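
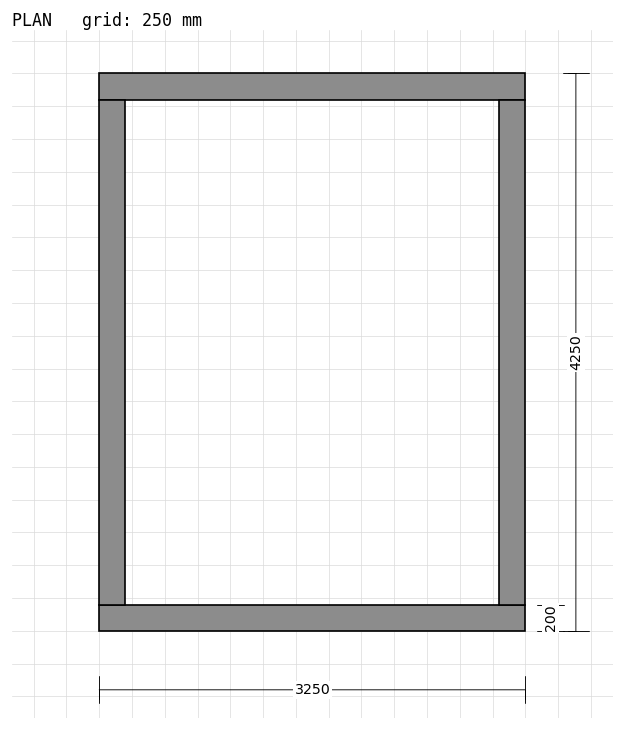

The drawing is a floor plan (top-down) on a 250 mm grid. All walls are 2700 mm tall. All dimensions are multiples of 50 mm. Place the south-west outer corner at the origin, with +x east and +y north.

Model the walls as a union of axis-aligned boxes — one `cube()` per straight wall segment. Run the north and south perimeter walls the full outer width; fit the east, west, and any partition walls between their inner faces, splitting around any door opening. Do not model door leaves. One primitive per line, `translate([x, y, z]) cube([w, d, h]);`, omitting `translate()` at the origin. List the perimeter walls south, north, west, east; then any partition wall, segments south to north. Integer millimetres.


cube([3250, 200, 2700]);
translate([0, 4050, 0]) cube([3250, 200, 2700]);
translate([0, 200, 0]) cube([200, 3850, 2700]);
translate([3050, 200, 0]) cube([200, 3850, 2700]);


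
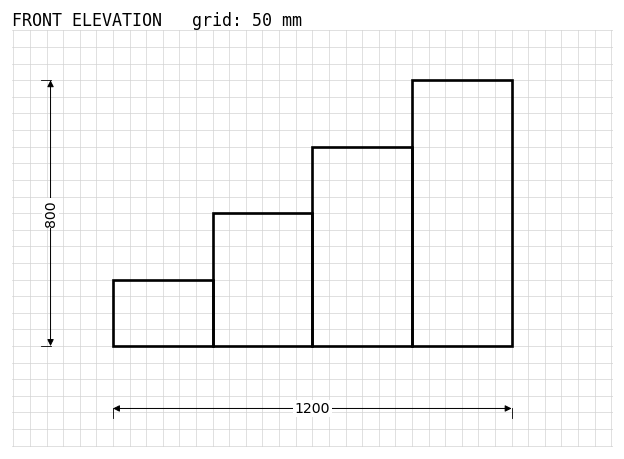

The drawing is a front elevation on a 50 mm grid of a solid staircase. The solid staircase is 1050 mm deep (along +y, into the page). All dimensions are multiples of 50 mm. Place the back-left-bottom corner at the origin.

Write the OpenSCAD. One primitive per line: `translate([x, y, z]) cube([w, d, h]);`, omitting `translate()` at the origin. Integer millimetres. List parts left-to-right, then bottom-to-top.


cube([300, 1050, 200]);
translate([300, 0, 0]) cube([300, 1050, 400]);
translate([600, 0, 0]) cube([300, 1050, 600]);
translate([900, 0, 0]) cube([300, 1050, 800]);


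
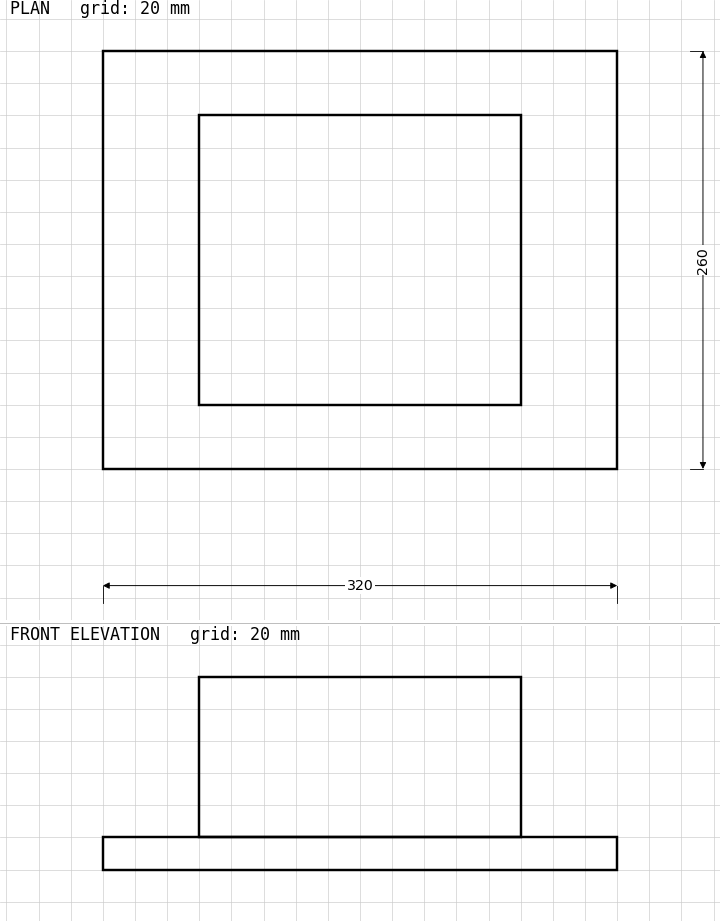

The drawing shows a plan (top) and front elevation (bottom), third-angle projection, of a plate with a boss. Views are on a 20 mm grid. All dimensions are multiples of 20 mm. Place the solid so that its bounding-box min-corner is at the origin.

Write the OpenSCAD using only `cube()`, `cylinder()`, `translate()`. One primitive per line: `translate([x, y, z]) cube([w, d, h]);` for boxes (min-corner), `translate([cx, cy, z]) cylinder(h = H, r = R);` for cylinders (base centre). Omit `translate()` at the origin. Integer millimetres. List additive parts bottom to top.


cube([320, 260, 20]);
translate([60, 40, 20]) cube([200, 180, 100]);


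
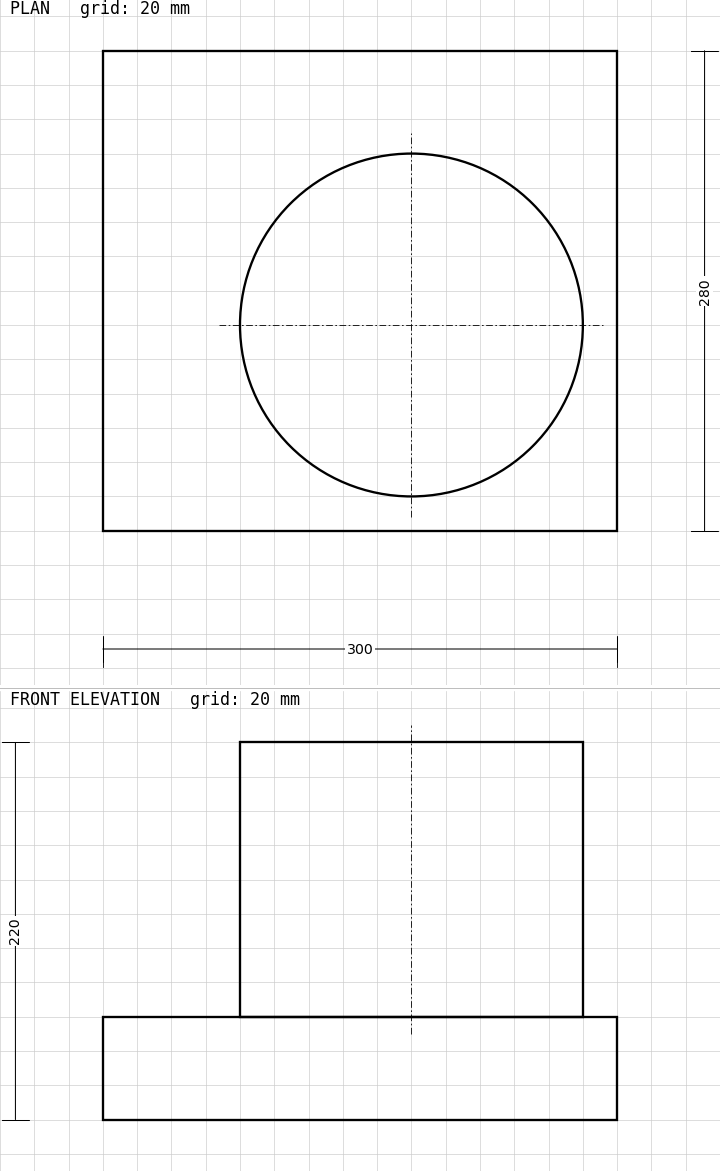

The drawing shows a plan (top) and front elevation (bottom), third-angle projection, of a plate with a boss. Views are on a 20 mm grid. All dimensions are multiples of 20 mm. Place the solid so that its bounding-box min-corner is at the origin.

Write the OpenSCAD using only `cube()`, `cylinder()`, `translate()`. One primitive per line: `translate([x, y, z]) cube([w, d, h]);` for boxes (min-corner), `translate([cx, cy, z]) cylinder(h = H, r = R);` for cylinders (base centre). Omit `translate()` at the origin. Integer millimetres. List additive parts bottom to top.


cube([300, 280, 60]);
translate([180, 120, 60]) cylinder(h = 160, r = 100);


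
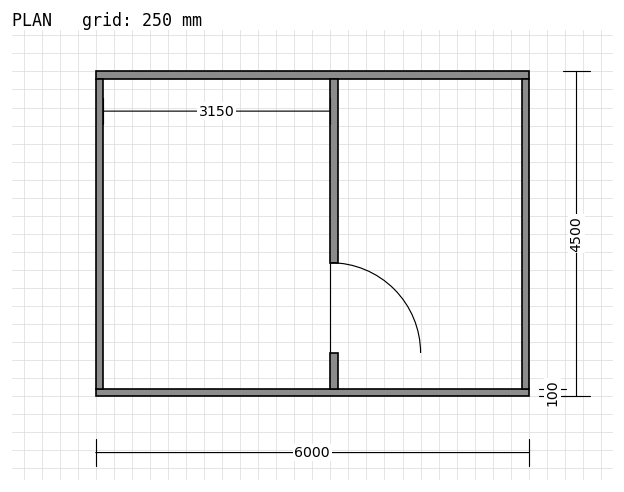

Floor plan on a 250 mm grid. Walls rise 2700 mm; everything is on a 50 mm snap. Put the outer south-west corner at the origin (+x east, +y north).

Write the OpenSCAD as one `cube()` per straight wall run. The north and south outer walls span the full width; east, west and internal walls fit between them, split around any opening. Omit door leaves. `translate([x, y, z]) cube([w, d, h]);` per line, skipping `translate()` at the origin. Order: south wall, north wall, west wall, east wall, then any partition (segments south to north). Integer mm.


cube([6000, 100, 2700]);
translate([0, 4400, 0]) cube([6000, 100, 2700]);
translate([0, 100, 0]) cube([100, 4300, 2700]);
translate([5900, 100, 0]) cube([100, 4300, 2700]);
translate([3250, 100, 0]) cube([100, 500, 2700]);
translate([3250, 1850, 0]) cube([100, 2550, 2700]);


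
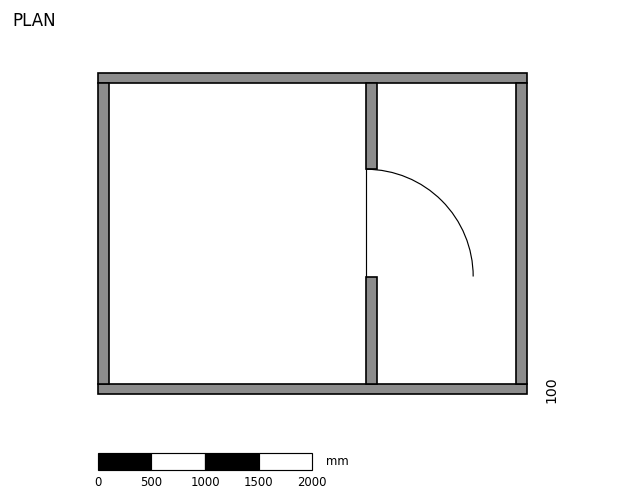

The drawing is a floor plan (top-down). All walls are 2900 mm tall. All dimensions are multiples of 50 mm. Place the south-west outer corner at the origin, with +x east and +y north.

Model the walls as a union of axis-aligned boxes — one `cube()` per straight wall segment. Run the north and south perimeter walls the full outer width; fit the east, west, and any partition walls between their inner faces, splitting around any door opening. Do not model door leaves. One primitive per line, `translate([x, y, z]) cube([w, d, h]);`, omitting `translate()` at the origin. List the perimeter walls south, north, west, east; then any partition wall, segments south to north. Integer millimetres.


cube([4000, 100, 2900]);
translate([0, 2900, 0]) cube([4000, 100, 2900]);
translate([0, 100, 0]) cube([100, 2800, 2900]);
translate([3900, 100, 0]) cube([100, 2800, 2900]);
translate([2500, 100, 0]) cube([100, 1000, 2900]);
translate([2500, 2100, 0]) cube([100, 800, 2900]);


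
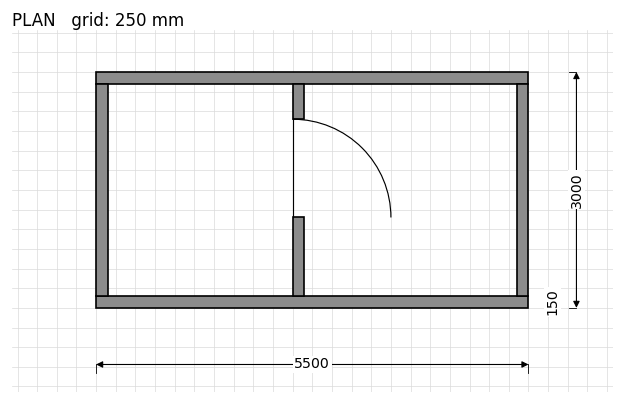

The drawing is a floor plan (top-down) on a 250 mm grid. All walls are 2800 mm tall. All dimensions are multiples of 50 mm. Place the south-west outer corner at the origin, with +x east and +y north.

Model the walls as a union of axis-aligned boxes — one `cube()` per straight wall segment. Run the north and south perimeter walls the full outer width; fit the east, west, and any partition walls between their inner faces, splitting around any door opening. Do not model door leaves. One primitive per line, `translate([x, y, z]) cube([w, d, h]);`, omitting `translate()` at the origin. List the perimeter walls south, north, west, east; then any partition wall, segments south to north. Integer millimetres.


cube([5500, 150, 2800]);
translate([0, 2850, 0]) cube([5500, 150, 2800]);
translate([0, 150, 0]) cube([150, 2700, 2800]);
translate([5350, 150, 0]) cube([150, 2700, 2800]);
translate([2500, 150, 0]) cube([150, 1000, 2800]);
translate([2500, 2400, 0]) cube([150, 450, 2800]);


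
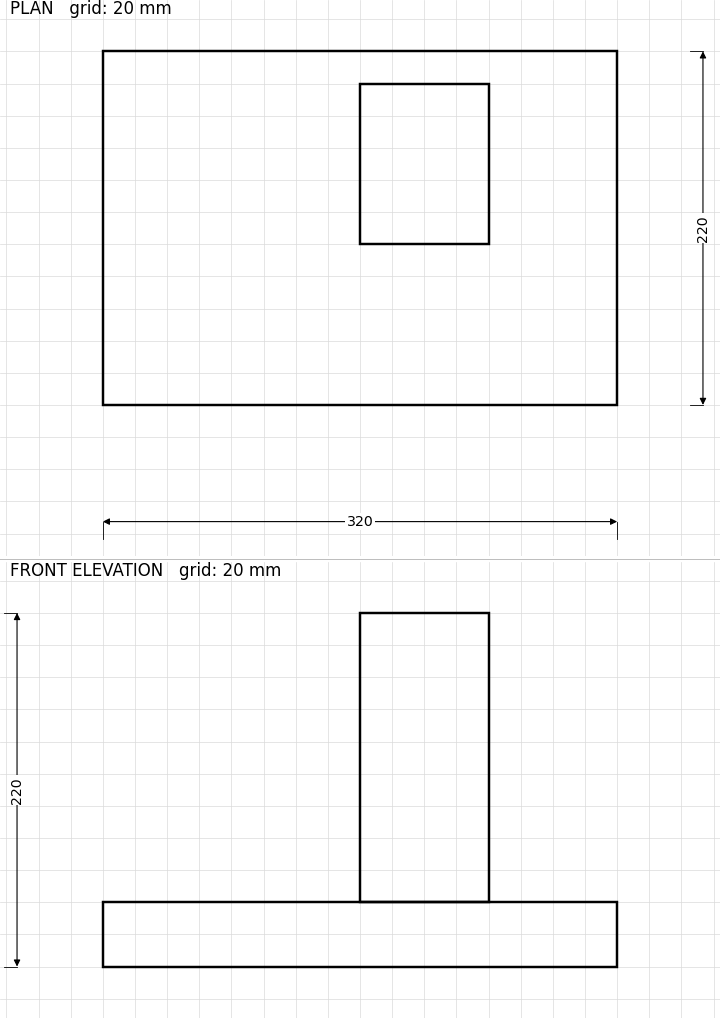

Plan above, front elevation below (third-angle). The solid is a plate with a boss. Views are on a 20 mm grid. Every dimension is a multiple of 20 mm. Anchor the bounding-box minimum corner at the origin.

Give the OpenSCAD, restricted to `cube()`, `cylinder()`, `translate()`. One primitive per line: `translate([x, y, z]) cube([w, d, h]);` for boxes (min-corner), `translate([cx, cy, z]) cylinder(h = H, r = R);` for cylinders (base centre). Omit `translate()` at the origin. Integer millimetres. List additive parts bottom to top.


cube([320, 220, 40]);
translate([160, 100, 40]) cube([80, 100, 180]);


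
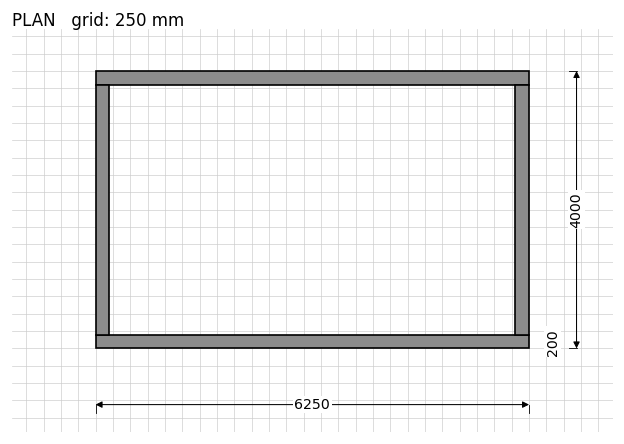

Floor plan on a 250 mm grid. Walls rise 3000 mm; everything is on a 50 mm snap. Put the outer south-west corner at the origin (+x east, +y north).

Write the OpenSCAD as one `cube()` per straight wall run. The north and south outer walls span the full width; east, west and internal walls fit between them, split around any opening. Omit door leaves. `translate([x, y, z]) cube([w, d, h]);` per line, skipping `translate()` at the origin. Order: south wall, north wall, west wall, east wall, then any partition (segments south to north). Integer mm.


cube([6250, 200, 3000]);
translate([0, 3800, 0]) cube([6250, 200, 3000]);
translate([0, 200, 0]) cube([200, 3600, 3000]);
translate([6050, 200, 0]) cube([200, 3600, 3000]);


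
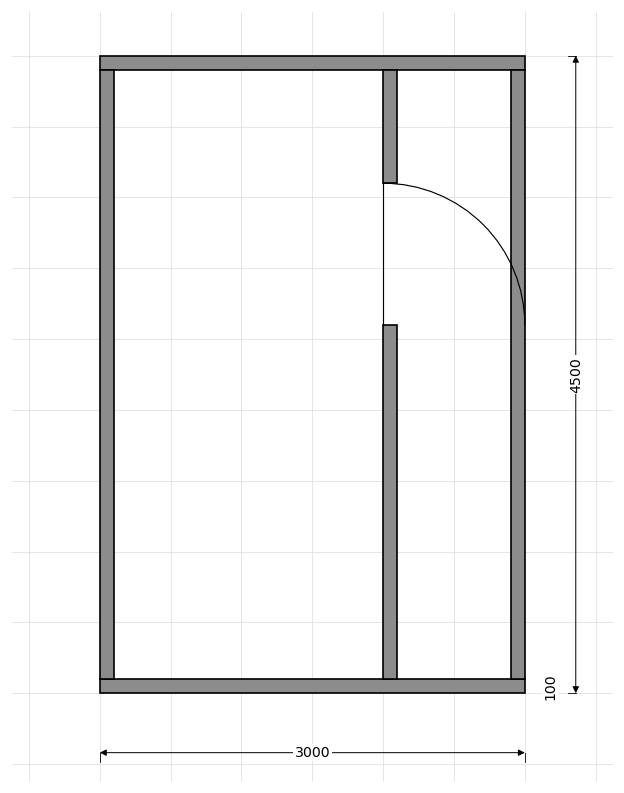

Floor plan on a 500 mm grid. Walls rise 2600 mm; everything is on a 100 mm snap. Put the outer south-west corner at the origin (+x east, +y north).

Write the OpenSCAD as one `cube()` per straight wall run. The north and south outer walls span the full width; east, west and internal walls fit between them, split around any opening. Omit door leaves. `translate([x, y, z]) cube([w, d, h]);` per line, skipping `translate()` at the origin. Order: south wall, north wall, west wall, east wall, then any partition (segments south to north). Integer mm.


cube([3000, 100, 2600]);
translate([0, 4400, 0]) cube([3000, 100, 2600]);
translate([0, 100, 0]) cube([100, 4300, 2600]);
translate([2900, 100, 0]) cube([100, 4300, 2600]);
translate([2000, 100, 0]) cube([100, 2500, 2600]);
translate([2000, 3600, 0]) cube([100, 800, 2600]);


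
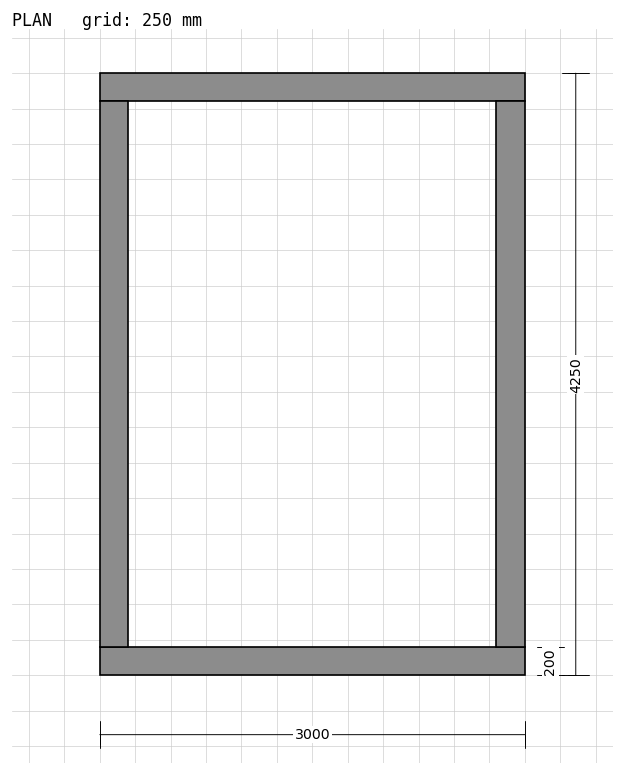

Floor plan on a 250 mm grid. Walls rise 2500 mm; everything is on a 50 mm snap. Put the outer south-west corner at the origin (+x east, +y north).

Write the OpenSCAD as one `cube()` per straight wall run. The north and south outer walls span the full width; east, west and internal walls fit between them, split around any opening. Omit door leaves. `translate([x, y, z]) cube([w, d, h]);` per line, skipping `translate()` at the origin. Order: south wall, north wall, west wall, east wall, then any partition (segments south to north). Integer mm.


cube([3000, 200, 2500]);
translate([0, 4050, 0]) cube([3000, 200, 2500]);
translate([0, 200, 0]) cube([200, 3850, 2500]);
translate([2800, 200, 0]) cube([200, 3850, 2500]);


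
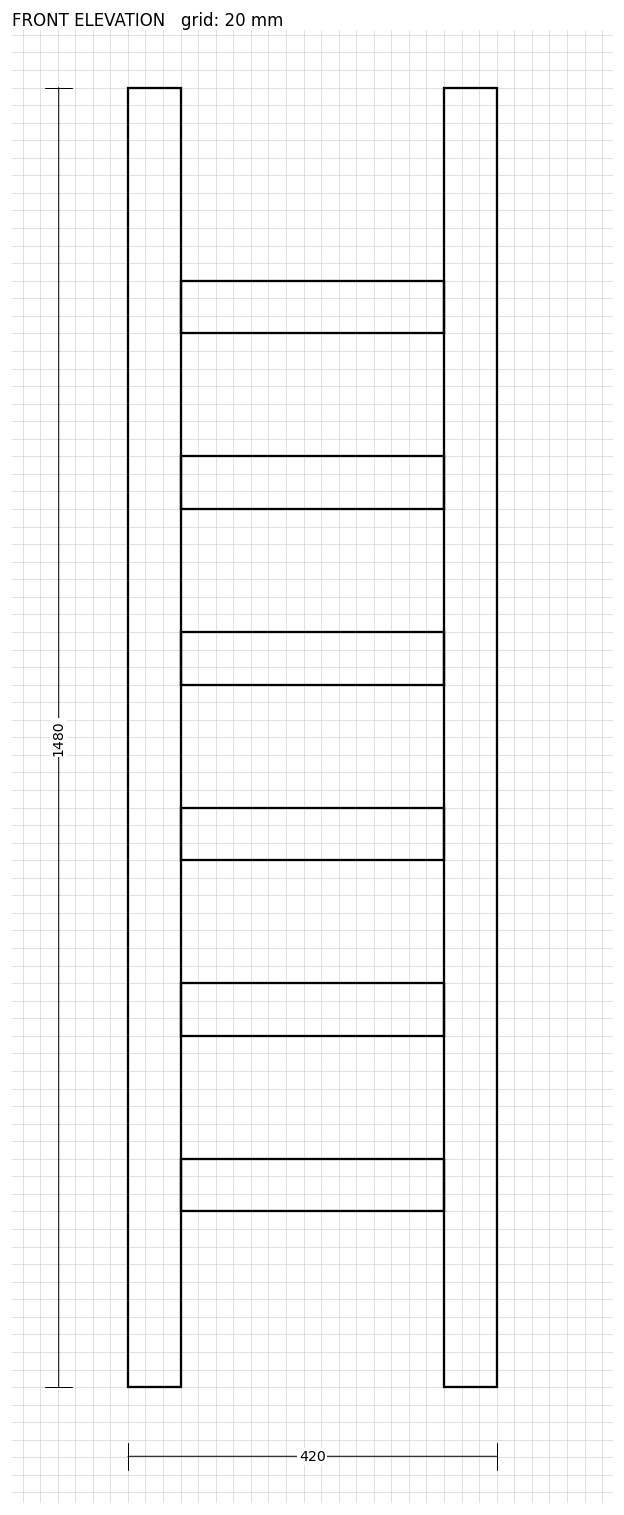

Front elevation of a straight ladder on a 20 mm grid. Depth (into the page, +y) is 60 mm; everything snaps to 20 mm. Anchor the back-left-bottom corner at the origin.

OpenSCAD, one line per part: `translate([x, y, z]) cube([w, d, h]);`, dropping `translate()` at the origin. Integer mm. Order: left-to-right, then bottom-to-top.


cube([60, 60, 1480]);
translate([60, 0, 200]) cube([300, 60, 60]);
translate([60, 0, 400]) cube([300, 60, 60]);
translate([60, 0, 600]) cube([300, 60, 60]);
translate([60, 0, 800]) cube([300, 60, 60]);
translate([60, 0, 1000]) cube([300, 60, 60]);
translate([60, 0, 1200]) cube([300, 60, 60]);
translate([360, 0, 0]) cube([60, 60, 1480]);


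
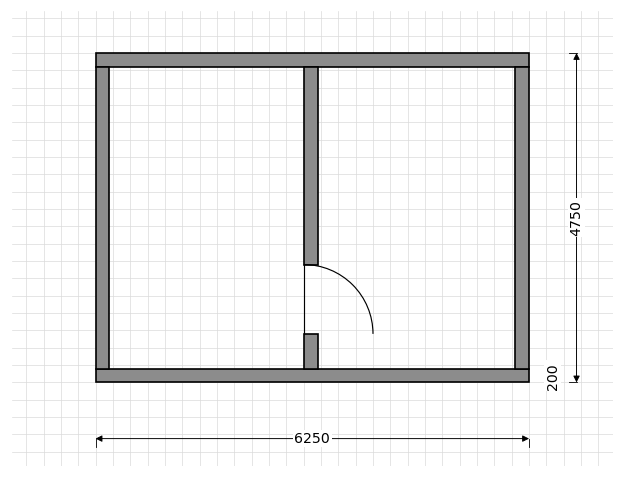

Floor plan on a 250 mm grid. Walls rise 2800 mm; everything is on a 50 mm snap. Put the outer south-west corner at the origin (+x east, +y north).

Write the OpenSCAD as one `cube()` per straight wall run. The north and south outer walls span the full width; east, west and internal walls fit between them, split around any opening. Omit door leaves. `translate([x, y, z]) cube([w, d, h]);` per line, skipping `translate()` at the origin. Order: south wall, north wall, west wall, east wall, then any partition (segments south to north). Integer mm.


cube([6250, 200, 2800]);
translate([0, 4550, 0]) cube([6250, 200, 2800]);
translate([0, 200, 0]) cube([200, 4350, 2800]);
translate([6050, 200, 0]) cube([200, 4350, 2800]);
translate([3000, 200, 0]) cube([200, 500, 2800]);
translate([3000, 1700, 0]) cube([200, 2850, 2800]);


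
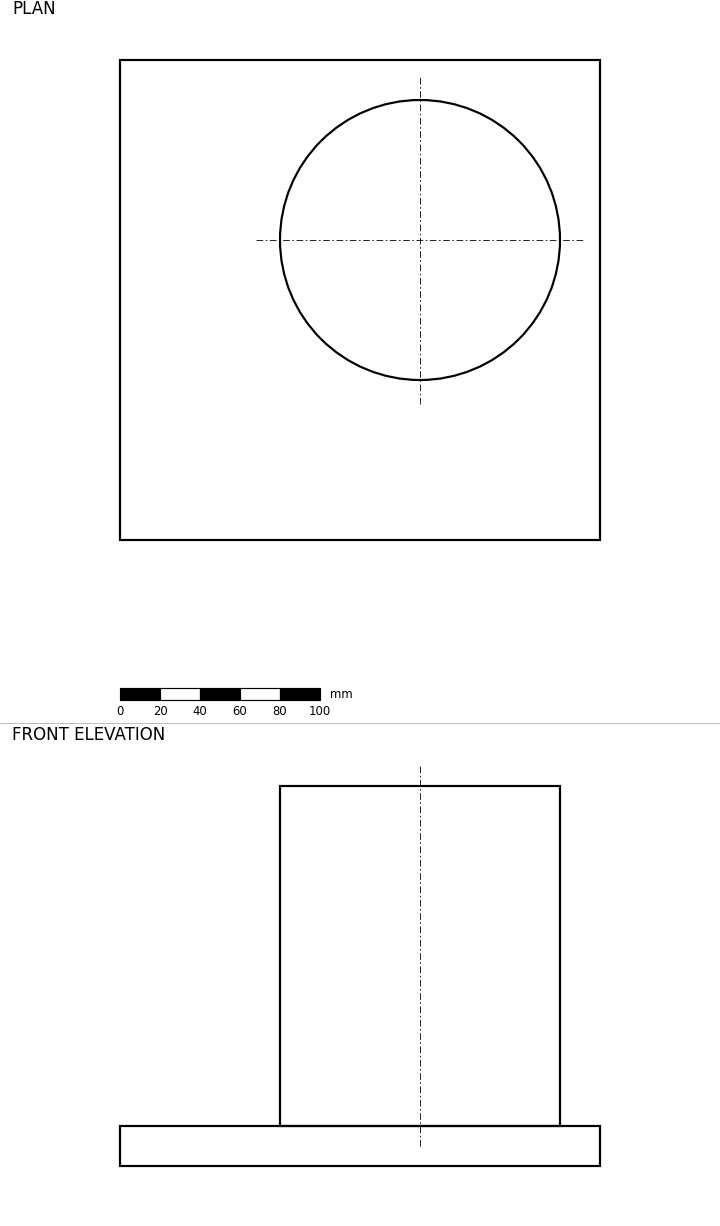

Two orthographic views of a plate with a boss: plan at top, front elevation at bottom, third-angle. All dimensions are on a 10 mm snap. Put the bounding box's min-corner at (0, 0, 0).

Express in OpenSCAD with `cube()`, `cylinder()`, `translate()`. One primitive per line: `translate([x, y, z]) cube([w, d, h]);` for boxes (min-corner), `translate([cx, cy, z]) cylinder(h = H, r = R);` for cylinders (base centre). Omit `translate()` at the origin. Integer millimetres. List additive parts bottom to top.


cube([240, 240, 20]);
translate([150, 150, 20]) cylinder(h = 170, r = 70);


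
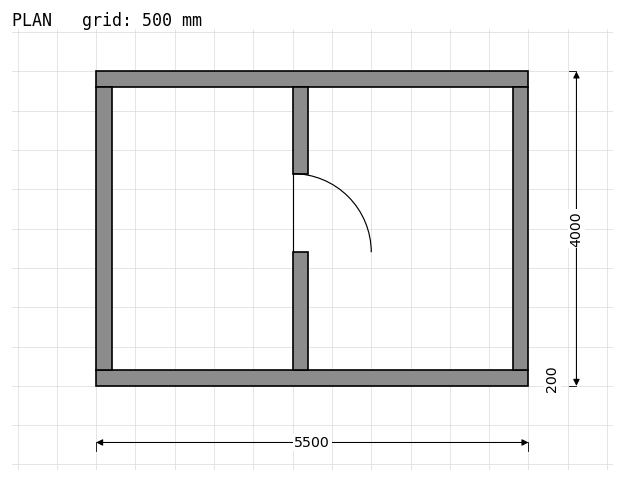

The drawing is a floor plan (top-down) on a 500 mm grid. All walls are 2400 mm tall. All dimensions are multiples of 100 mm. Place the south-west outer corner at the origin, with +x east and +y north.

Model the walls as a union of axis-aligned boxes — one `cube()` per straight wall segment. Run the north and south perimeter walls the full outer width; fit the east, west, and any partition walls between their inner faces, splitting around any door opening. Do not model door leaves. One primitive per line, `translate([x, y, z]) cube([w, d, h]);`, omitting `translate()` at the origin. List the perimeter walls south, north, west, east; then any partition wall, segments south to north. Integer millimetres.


cube([5500, 200, 2400]);
translate([0, 3800, 0]) cube([5500, 200, 2400]);
translate([0, 200, 0]) cube([200, 3600, 2400]);
translate([5300, 200, 0]) cube([200, 3600, 2400]);
translate([2500, 200, 0]) cube([200, 1500, 2400]);
translate([2500, 2700, 0]) cube([200, 1100, 2400]);


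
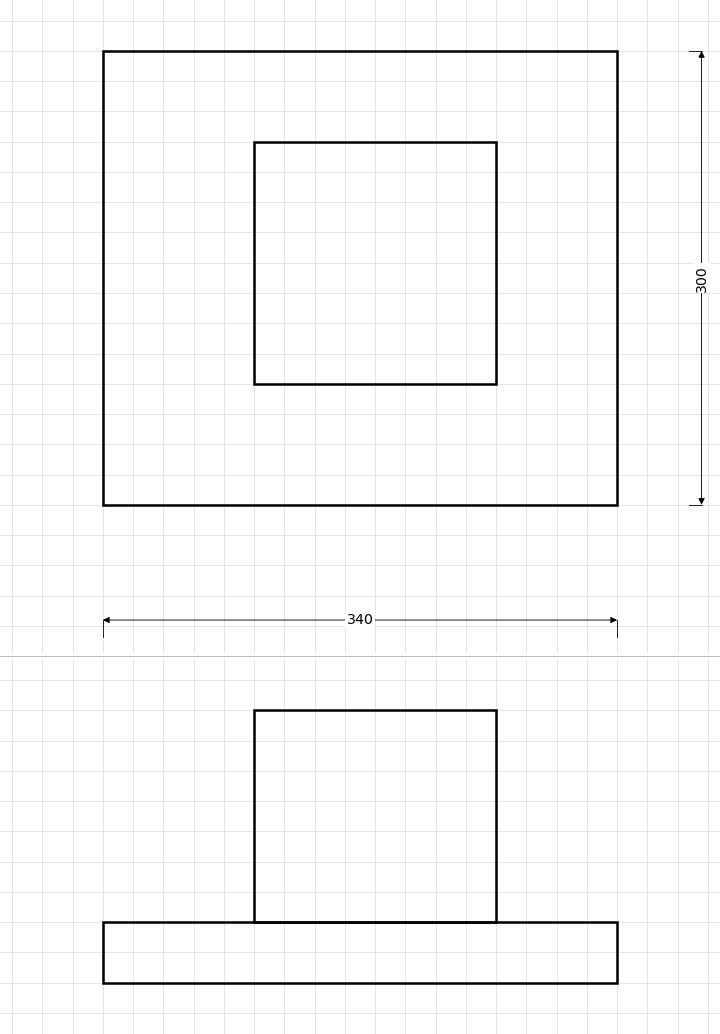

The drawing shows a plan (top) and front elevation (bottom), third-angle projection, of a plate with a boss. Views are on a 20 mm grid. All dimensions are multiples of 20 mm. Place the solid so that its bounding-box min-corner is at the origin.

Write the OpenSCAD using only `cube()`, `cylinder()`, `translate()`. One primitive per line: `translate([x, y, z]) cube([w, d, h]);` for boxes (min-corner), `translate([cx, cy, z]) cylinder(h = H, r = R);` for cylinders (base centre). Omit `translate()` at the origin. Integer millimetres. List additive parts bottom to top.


cube([340, 300, 40]);
translate([100, 80, 40]) cube([160, 160, 140]);


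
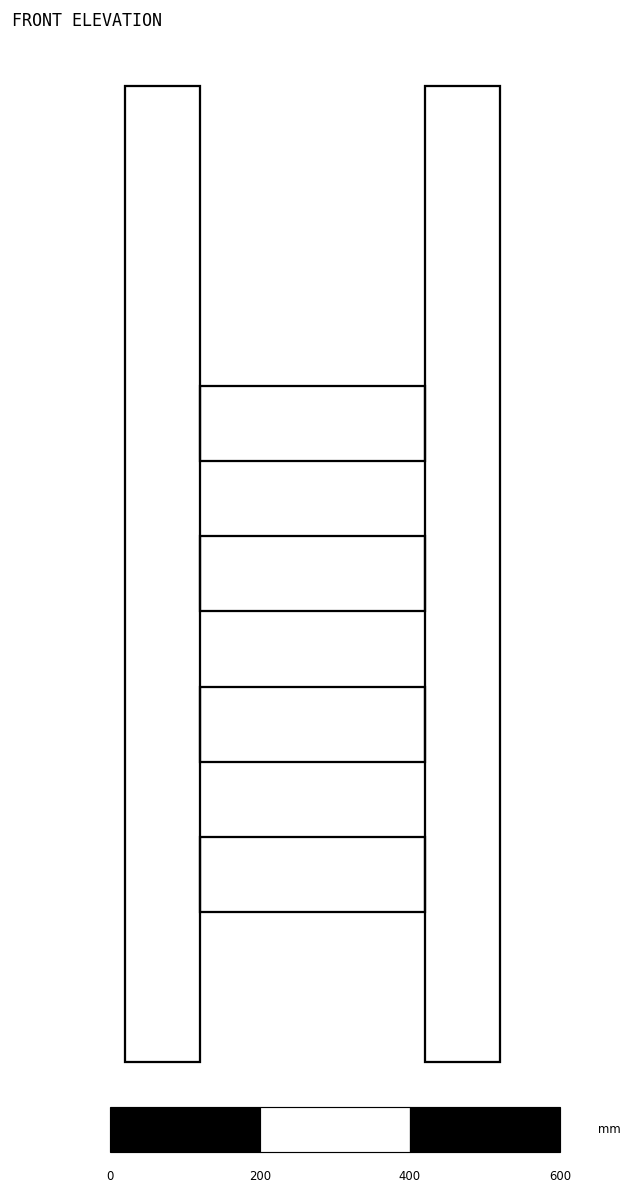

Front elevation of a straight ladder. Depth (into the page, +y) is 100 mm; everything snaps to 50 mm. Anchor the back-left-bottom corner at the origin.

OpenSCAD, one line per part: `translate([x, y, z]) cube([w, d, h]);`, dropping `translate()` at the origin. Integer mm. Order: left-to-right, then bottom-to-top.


cube([100, 100, 1300]);
translate([100, 0, 200]) cube([300, 100, 100]);
translate([100, 0, 400]) cube([300, 100, 100]);
translate([100, 0, 600]) cube([300, 100, 100]);
translate([100, 0, 800]) cube([300, 100, 100]);
translate([400, 0, 0]) cube([100, 100, 1300]);


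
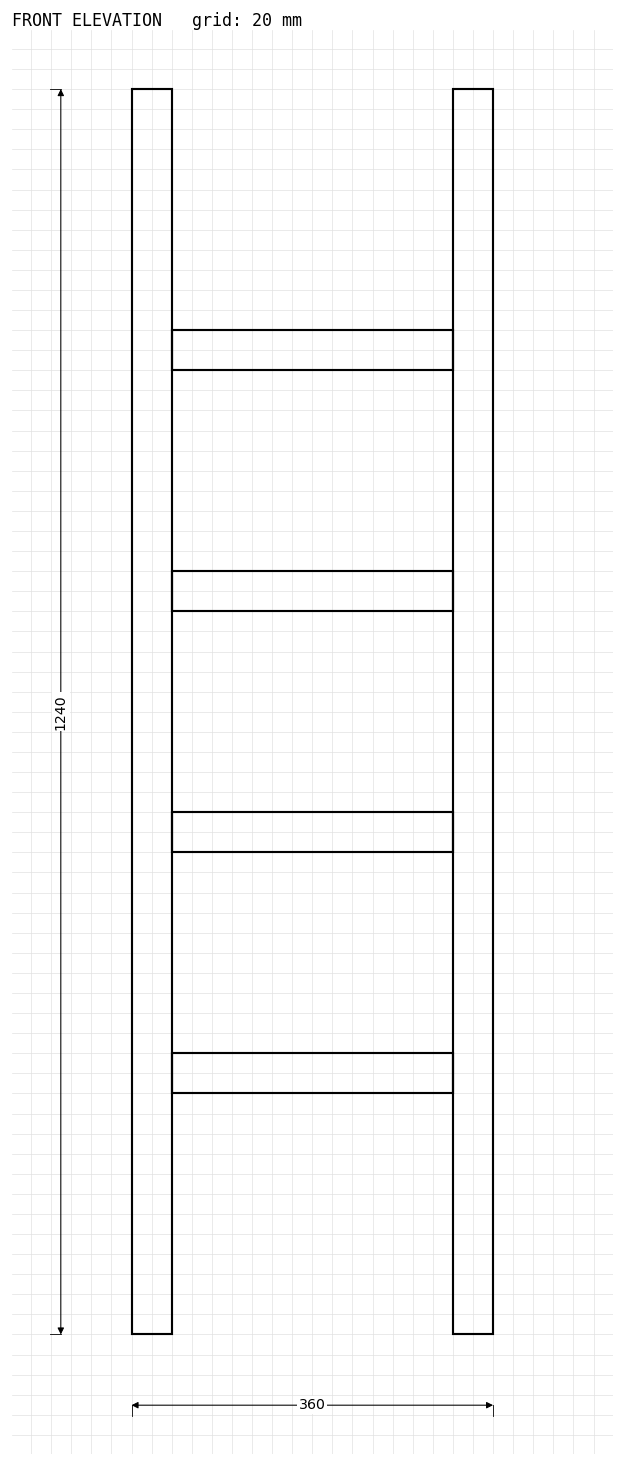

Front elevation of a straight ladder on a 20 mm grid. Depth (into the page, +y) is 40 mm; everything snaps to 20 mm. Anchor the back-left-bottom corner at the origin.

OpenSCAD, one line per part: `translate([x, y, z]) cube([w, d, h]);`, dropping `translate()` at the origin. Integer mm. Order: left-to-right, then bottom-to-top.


cube([40, 40, 1240]);
translate([40, 0, 240]) cube([280, 40, 40]);
translate([40, 0, 480]) cube([280, 40, 40]);
translate([40, 0, 720]) cube([280, 40, 40]);
translate([40, 0, 960]) cube([280, 40, 40]);
translate([320, 0, 0]) cube([40, 40, 1240]);


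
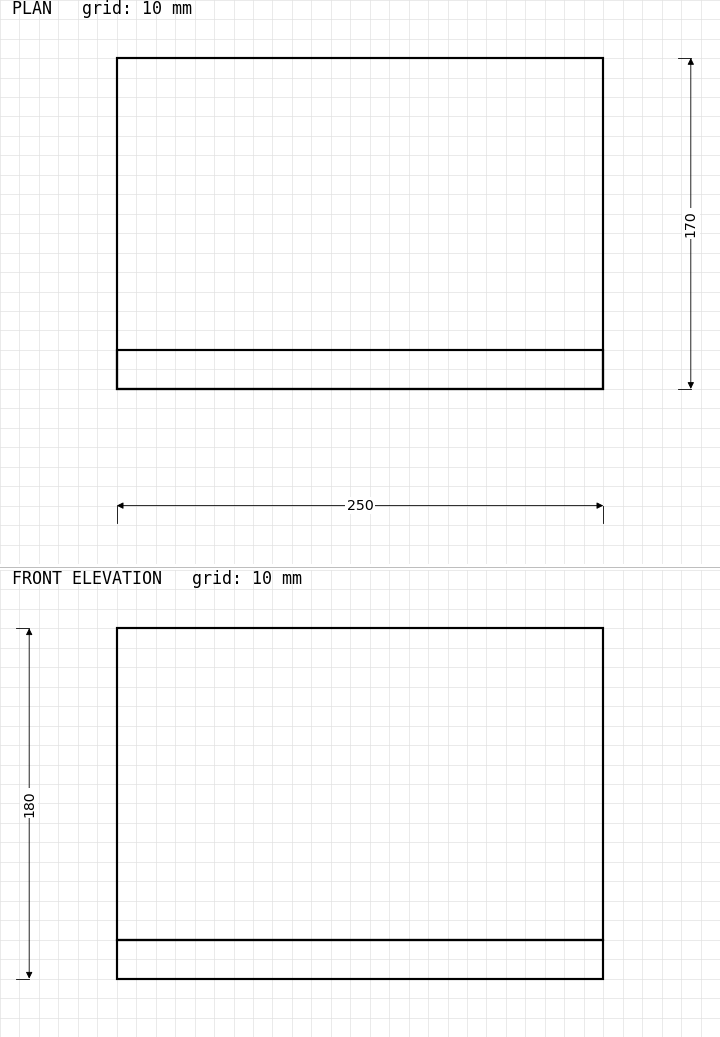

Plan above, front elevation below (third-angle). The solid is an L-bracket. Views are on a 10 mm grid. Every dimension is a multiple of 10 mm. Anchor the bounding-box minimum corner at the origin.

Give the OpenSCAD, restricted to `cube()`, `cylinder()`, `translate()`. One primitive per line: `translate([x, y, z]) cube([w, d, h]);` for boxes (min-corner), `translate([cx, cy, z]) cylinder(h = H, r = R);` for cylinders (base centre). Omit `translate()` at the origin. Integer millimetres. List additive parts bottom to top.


cube([250, 170, 20]);
translate([0, 0, 20]) cube([250, 20, 160]);


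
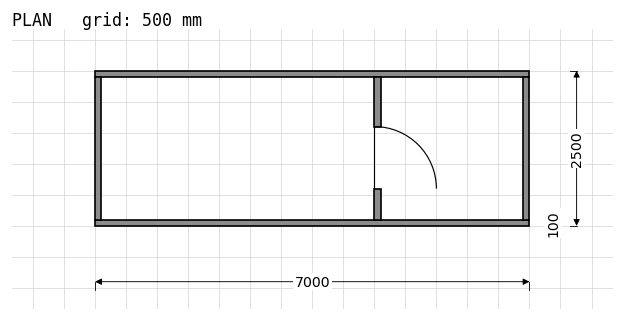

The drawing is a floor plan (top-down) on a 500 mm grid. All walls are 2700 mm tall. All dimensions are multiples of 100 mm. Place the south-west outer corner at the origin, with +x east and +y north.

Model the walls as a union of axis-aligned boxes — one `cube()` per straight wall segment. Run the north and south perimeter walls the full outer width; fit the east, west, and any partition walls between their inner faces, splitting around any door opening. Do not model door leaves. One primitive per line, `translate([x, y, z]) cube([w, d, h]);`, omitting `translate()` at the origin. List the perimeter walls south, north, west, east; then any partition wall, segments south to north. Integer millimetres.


cube([7000, 100, 2700]);
translate([0, 2400, 0]) cube([7000, 100, 2700]);
translate([0, 100, 0]) cube([100, 2300, 2700]);
translate([6900, 100, 0]) cube([100, 2300, 2700]);
translate([4500, 100, 0]) cube([100, 500, 2700]);
translate([4500, 1600, 0]) cube([100, 800, 2700]);


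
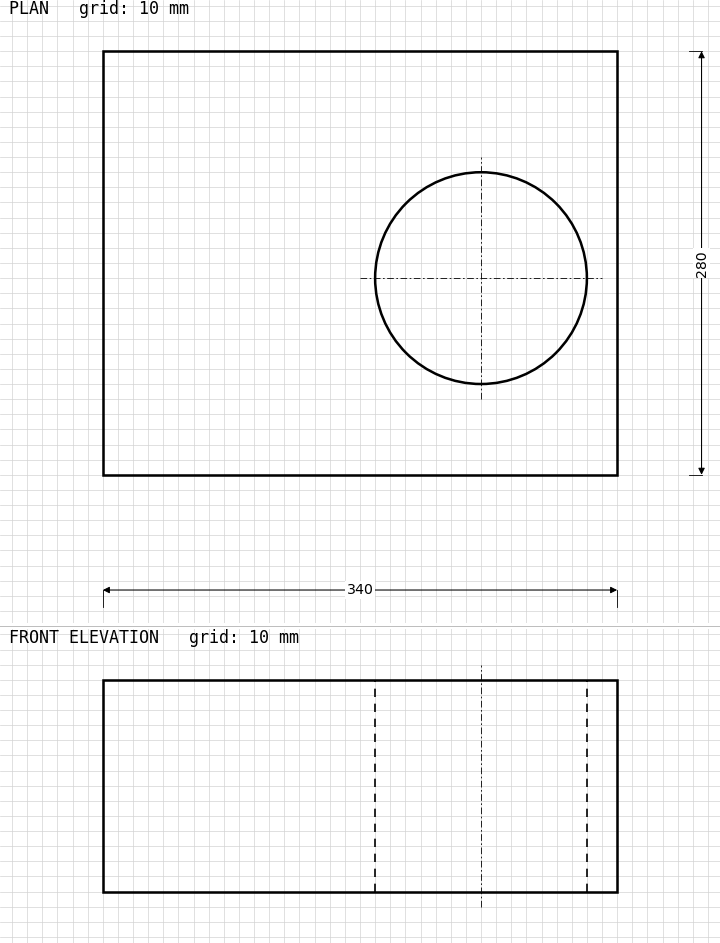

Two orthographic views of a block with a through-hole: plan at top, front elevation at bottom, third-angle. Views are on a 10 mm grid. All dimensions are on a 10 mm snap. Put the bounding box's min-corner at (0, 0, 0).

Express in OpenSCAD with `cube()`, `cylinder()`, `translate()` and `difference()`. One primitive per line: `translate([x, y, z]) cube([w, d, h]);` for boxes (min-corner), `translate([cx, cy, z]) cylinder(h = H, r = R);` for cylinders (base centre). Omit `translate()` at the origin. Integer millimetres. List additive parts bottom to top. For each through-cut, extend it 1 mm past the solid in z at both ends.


difference() {
  cube([340, 280, 140]);
  translate([250, 130, -1]) cylinder(h = 142, r = 70);
}


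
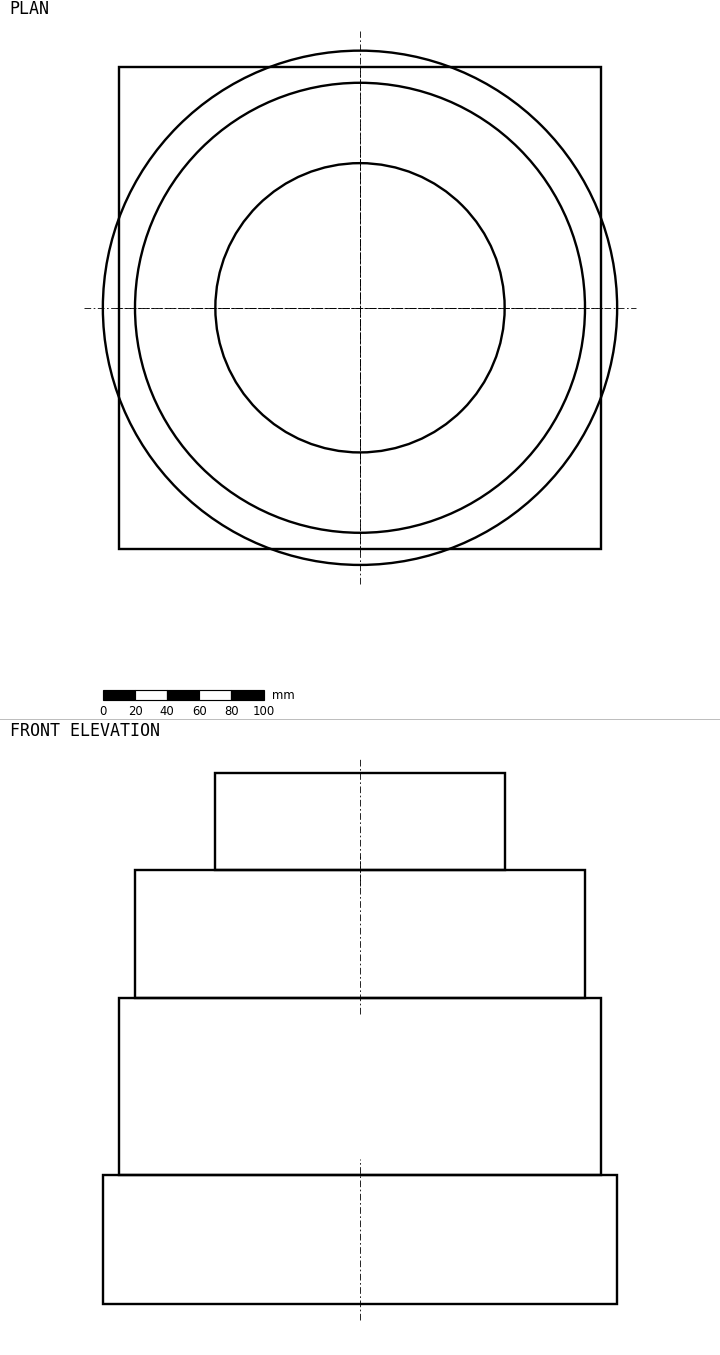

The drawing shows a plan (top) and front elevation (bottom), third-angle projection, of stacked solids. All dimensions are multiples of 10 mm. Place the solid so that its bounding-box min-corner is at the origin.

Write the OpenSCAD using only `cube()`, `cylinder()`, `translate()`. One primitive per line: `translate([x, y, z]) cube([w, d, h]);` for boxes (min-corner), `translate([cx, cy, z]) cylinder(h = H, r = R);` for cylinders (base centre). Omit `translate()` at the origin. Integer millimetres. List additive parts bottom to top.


translate([160, 160, 0]) cylinder(h = 80, r = 160);
translate([10, 10, 80]) cube([300, 300, 110]);
translate([160, 160, 190]) cylinder(h = 80, r = 140);
translate([160, 160, 270]) cylinder(h = 60, r = 90);


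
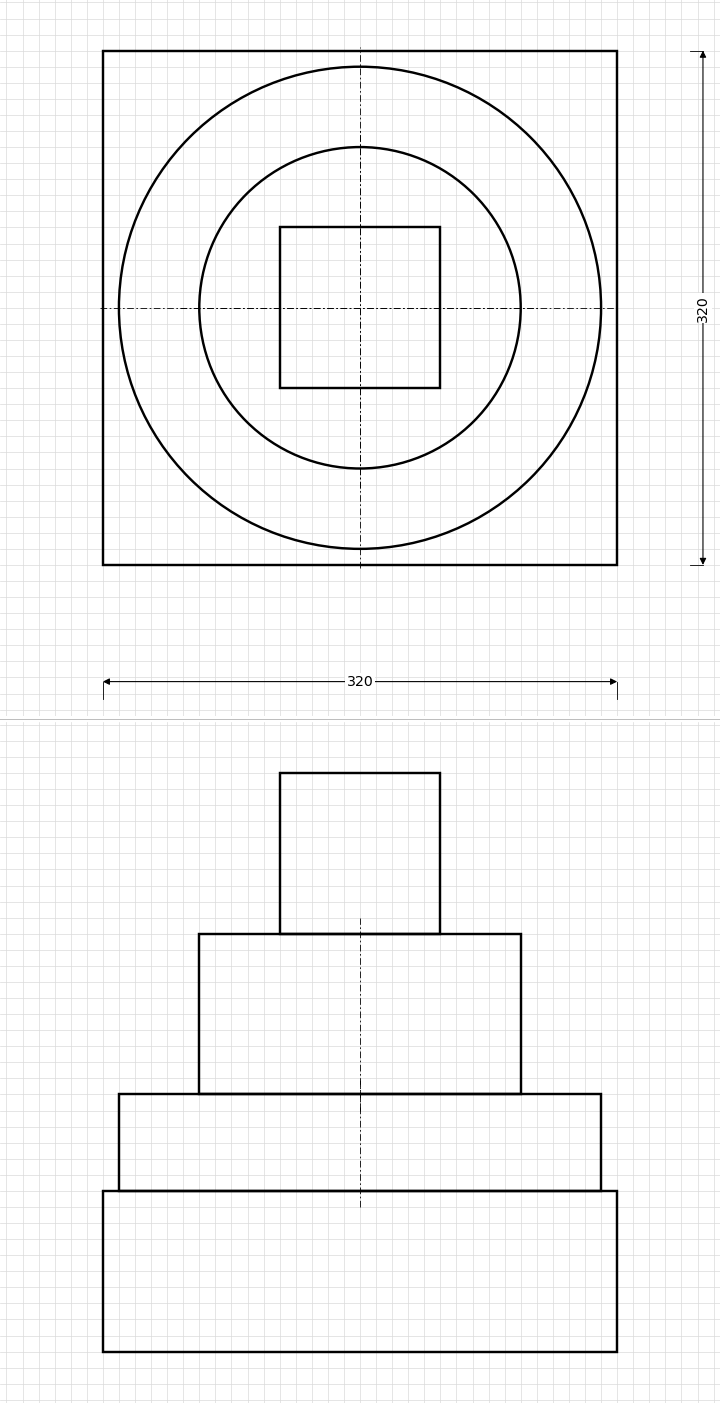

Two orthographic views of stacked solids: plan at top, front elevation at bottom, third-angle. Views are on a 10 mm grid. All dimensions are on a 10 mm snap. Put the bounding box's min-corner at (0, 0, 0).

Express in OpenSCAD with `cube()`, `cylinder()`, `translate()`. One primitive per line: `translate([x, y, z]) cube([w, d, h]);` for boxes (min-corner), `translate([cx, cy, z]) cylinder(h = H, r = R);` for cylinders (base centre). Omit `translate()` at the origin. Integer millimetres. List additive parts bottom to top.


cube([320, 320, 100]);
translate([160, 160, 100]) cylinder(h = 60, r = 150);
translate([160, 160, 160]) cylinder(h = 100, r = 100);
translate([110, 110, 260]) cube([100, 100, 100]);


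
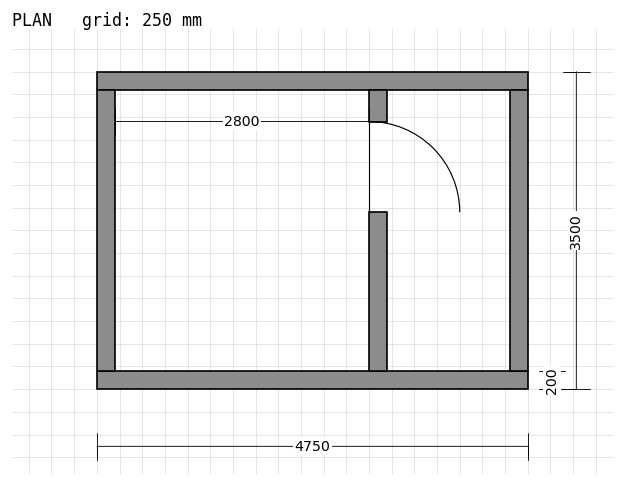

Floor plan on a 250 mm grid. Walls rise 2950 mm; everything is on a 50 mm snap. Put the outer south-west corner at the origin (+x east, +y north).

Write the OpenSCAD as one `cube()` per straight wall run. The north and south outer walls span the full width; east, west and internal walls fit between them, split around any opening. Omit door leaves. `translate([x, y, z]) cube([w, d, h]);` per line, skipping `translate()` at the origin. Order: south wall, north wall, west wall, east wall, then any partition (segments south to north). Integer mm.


cube([4750, 200, 2950]);
translate([0, 3300, 0]) cube([4750, 200, 2950]);
translate([0, 200, 0]) cube([200, 3100, 2950]);
translate([4550, 200, 0]) cube([200, 3100, 2950]);
translate([3000, 200, 0]) cube([200, 1750, 2950]);
translate([3000, 2950, 0]) cube([200, 350, 2950]);


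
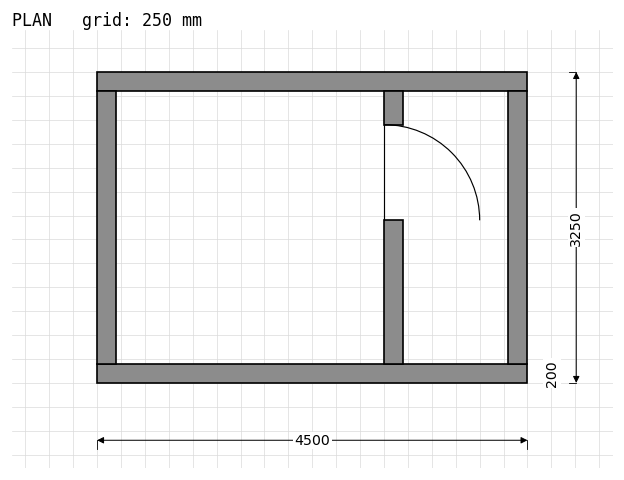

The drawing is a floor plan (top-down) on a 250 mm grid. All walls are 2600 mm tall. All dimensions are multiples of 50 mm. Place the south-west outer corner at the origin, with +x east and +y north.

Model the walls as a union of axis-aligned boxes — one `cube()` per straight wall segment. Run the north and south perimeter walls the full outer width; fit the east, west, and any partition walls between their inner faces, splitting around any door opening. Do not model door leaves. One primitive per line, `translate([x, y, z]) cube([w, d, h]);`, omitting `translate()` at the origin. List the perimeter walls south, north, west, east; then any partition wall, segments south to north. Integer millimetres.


cube([4500, 200, 2600]);
translate([0, 3050, 0]) cube([4500, 200, 2600]);
translate([0, 200, 0]) cube([200, 2850, 2600]);
translate([4300, 200, 0]) cube([200, 2850, 2600]);
translate([3000, 200, 0]) cube([200, 1500, 2600]);
translate([3000, 2700, 0]) cube([200, 350, 2600]);


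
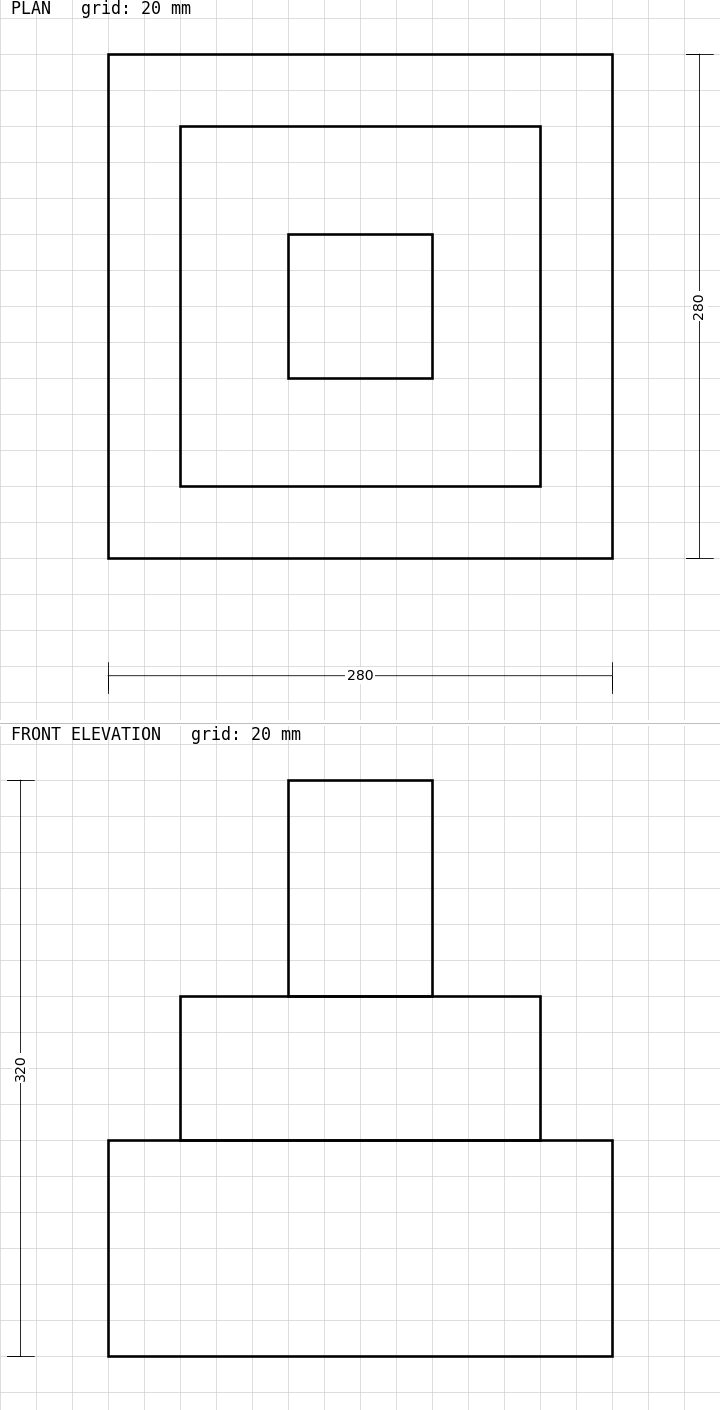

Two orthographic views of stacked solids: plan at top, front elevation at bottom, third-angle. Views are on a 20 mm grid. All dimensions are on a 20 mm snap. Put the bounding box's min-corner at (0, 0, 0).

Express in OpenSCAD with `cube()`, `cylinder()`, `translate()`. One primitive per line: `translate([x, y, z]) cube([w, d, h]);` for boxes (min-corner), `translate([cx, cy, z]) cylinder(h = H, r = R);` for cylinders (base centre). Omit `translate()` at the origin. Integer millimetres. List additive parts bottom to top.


cube([280, 280, 120]);
translate([40, 40, 120]) cube([200, 200, 80]);
translate([100, 100, 200]) cube([80, 80, 120]);


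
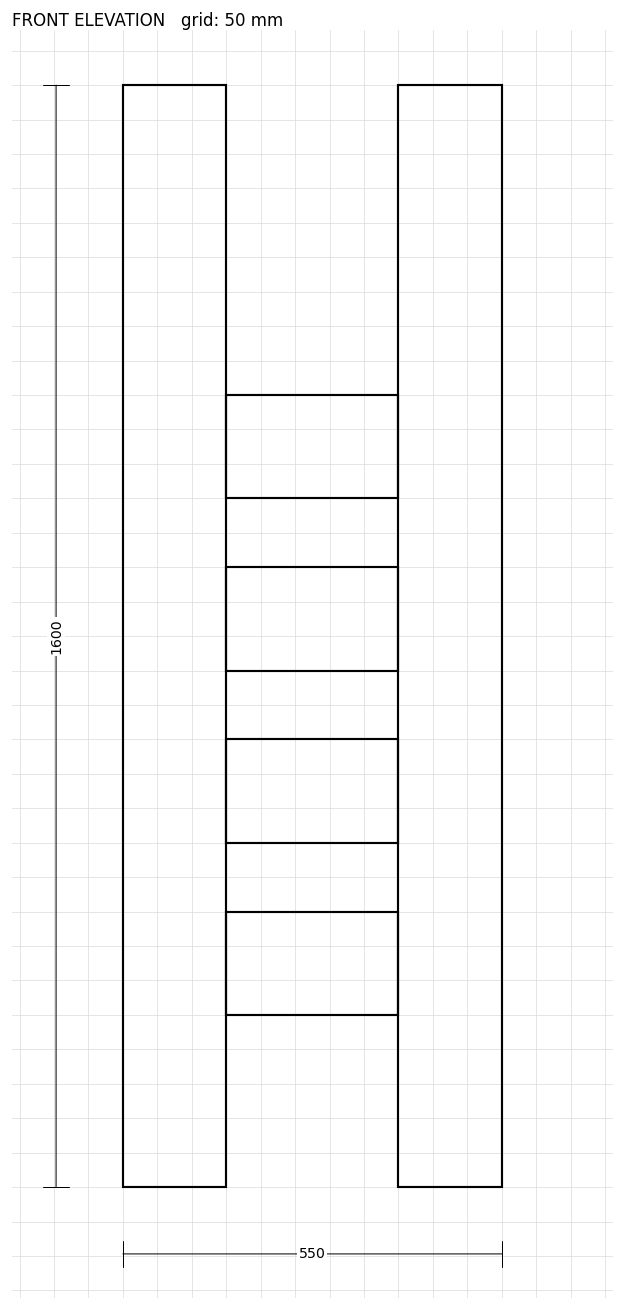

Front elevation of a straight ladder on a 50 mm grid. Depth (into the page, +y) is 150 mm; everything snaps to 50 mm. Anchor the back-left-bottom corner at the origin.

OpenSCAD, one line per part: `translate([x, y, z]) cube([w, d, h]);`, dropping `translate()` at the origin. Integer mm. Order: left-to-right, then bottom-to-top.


cube([150, 150, 1600]);
translate([150, 0, 250]) cube([250, 150, 150]);
translate([150, 0, 500]) cube([250, 150, 150]);
translate([150, 0, 750]) cube([250, 150, 150]);
translate([150, 0, 1000]) cube([250, 150, 150]);
translate([400, 0, 0]) cube([150, 150, 1600]);


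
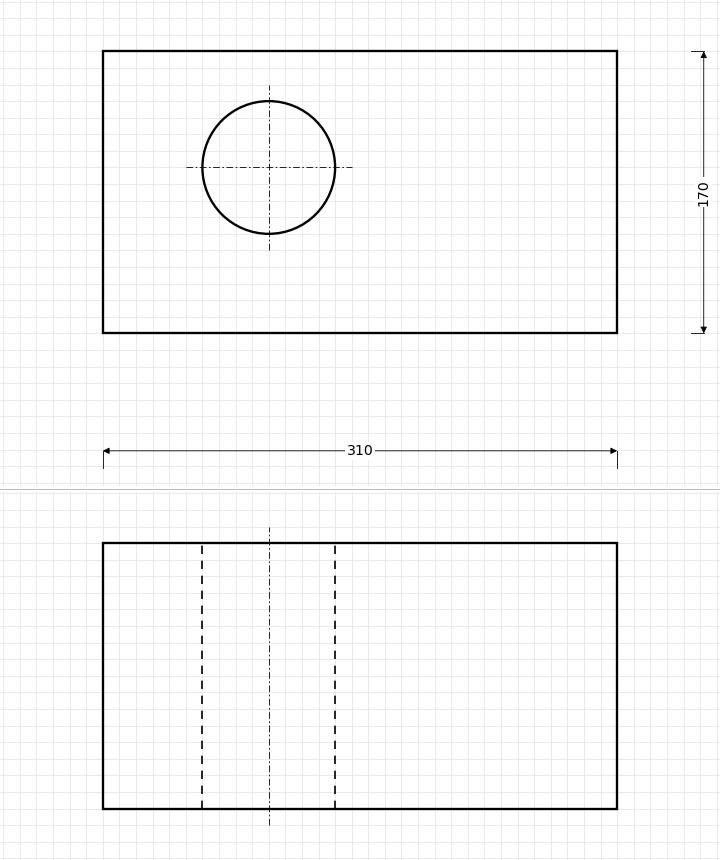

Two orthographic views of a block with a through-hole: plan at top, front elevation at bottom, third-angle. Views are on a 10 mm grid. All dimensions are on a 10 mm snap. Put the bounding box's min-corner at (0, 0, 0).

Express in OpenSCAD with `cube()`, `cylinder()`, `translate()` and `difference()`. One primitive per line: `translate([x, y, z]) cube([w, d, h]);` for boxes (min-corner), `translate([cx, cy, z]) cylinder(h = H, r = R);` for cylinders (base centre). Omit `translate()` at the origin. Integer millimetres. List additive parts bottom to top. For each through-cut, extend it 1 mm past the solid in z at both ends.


difference() {
  cube([310, 170, 160]);
  translate([100, 100, -1]) cylinder(h = 162, r = 40);
}


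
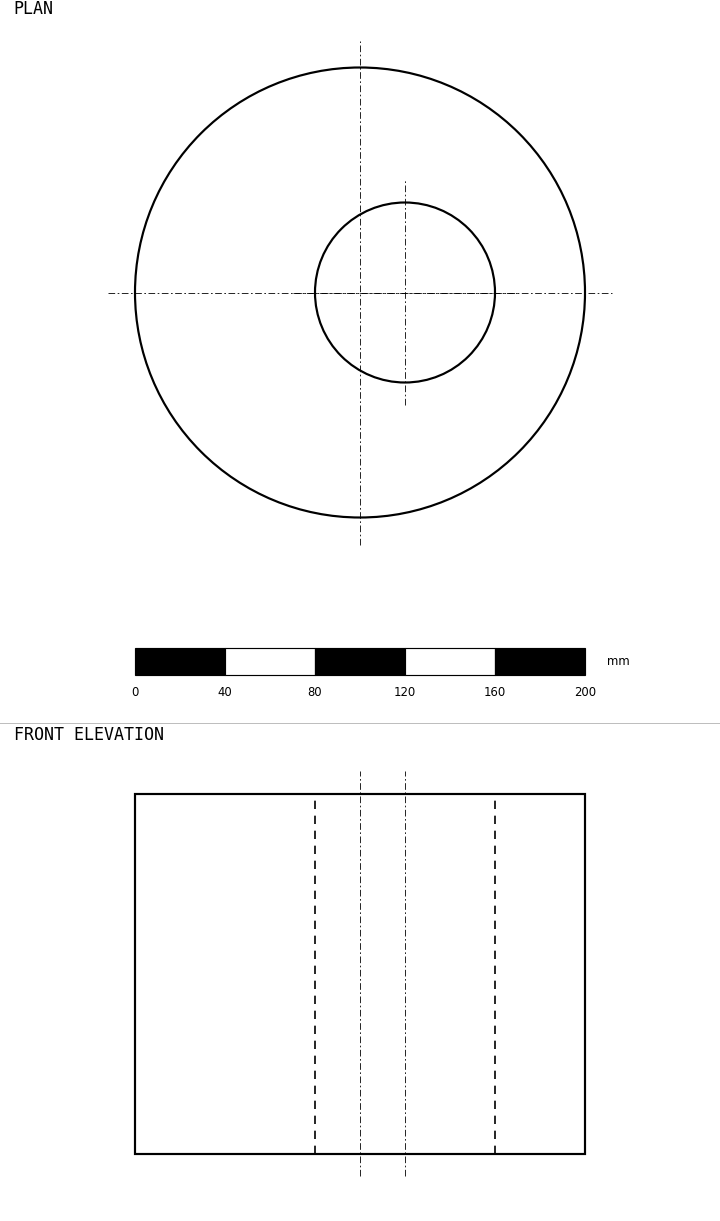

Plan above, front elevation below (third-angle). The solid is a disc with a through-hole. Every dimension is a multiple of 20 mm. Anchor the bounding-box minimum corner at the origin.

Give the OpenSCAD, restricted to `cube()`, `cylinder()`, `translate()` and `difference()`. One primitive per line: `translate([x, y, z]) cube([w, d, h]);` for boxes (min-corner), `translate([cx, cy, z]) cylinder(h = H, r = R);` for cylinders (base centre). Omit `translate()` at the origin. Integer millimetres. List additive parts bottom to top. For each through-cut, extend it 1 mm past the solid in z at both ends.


difference() {
  translate([100, 100, 0]) cylinder(h = 160, r = 100);
  translate([120, 100, -1]) cylinder(h = 162, r = 40);
}


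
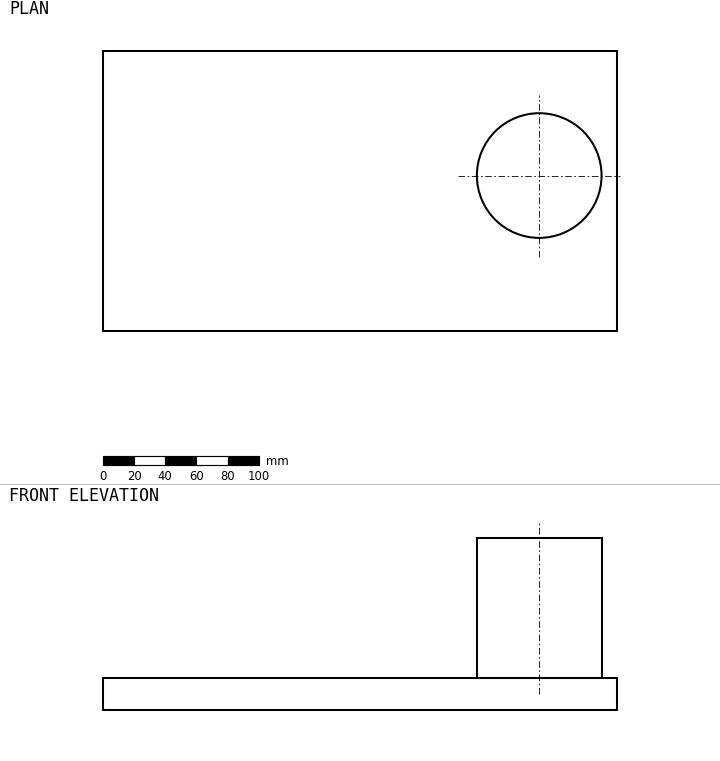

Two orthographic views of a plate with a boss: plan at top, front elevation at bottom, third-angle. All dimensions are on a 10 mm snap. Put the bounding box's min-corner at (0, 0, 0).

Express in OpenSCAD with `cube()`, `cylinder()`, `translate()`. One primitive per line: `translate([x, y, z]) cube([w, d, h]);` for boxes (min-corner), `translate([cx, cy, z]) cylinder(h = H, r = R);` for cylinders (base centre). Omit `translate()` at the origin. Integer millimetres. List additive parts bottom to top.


cube([330, 180, 20]);
translate([280, 100, 20]) cylinder(h = 90, r = 40);


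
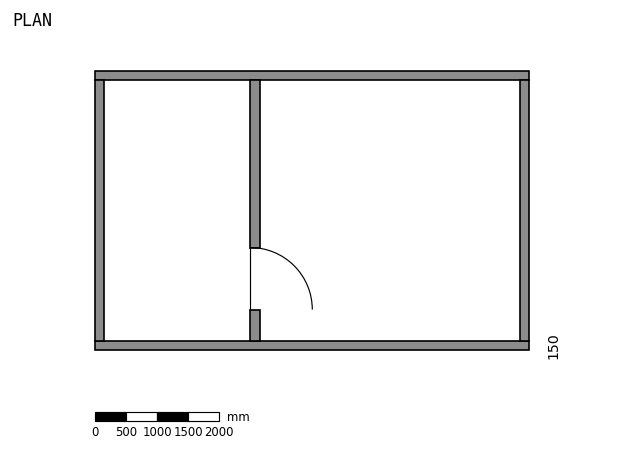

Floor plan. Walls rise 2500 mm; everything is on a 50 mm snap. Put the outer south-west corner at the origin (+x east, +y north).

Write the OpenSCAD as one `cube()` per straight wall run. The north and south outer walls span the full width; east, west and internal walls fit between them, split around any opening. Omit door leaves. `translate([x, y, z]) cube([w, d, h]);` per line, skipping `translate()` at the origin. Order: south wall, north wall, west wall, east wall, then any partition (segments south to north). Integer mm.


cube([7000, 150, 2500]);
translate([0, 4350, 0]) cube([7000, 150, 2500]);
translate([0, 150, 0]) cube([150, 4200, 2500]);
translate([6850, 150, 0]) cube([150, 4200, 2500]);
translate([2500, 150, 0]) cube([150, 500, 2500]);
translate([2500, 1650, 0]) cube([150, 2700, 2500]);


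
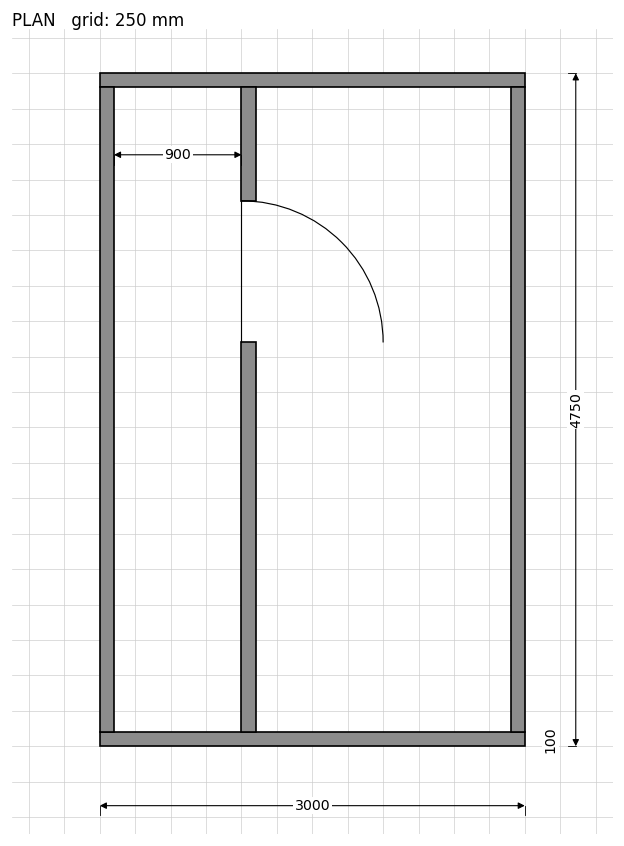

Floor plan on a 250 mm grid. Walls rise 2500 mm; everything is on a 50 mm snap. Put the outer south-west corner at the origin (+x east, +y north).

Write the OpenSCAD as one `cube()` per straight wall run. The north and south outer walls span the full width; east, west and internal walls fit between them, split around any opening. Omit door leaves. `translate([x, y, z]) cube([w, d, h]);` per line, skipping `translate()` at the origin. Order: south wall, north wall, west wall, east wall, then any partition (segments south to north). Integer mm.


cube([3000, 100, 2500]);
translate([0, 4650, 0]) cube([3000, 100, 2500]);
translate([0, 100, 0]) cube([100, 4550, 2500]);
translate([2900, 100, 0]) cube([100, 4550, 2500]);
translate([1000, 100, 0]) cube([100, 2750, 2500]);
translate([1000, 3850, 0]) cube([100, 800, 2500]);


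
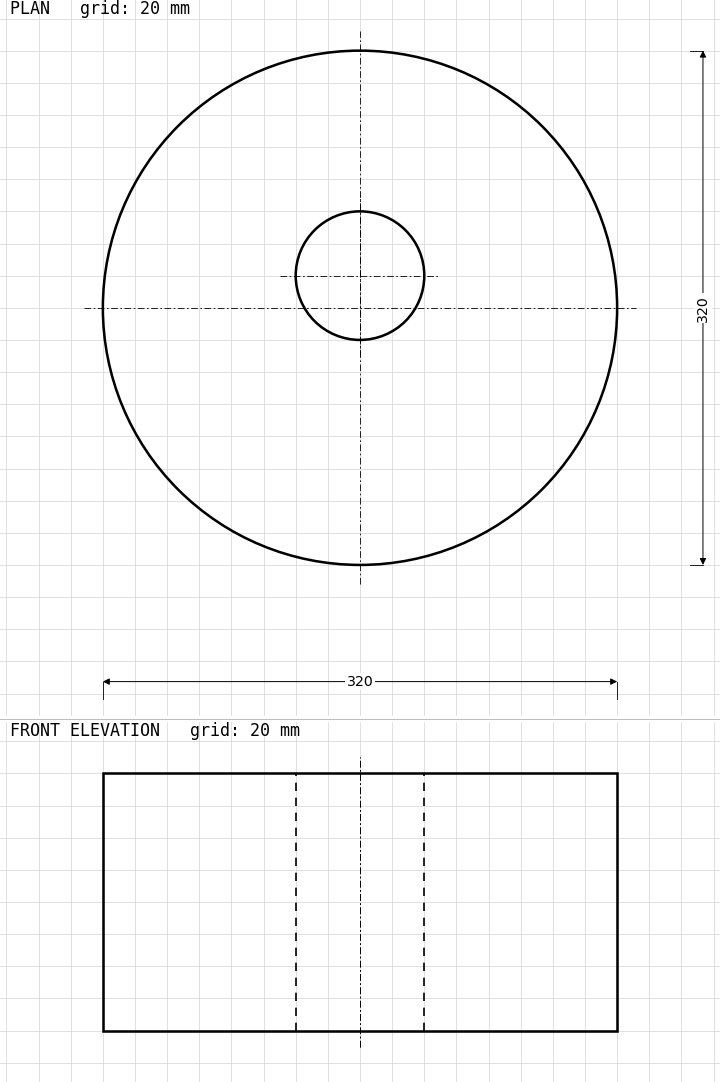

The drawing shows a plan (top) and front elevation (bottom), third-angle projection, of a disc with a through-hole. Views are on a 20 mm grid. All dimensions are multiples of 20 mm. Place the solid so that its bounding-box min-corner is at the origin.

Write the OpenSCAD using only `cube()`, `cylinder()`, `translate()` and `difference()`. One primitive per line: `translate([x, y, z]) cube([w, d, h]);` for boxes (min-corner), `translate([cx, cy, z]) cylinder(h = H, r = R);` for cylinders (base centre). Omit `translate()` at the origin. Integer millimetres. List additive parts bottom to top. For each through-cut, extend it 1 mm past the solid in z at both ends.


difference() {
  translate([160, 160, 0]) cylinder(h = 160, r = 160);
  translate([160, 180, -1]) cylinder(h = 162, r = 40);
}


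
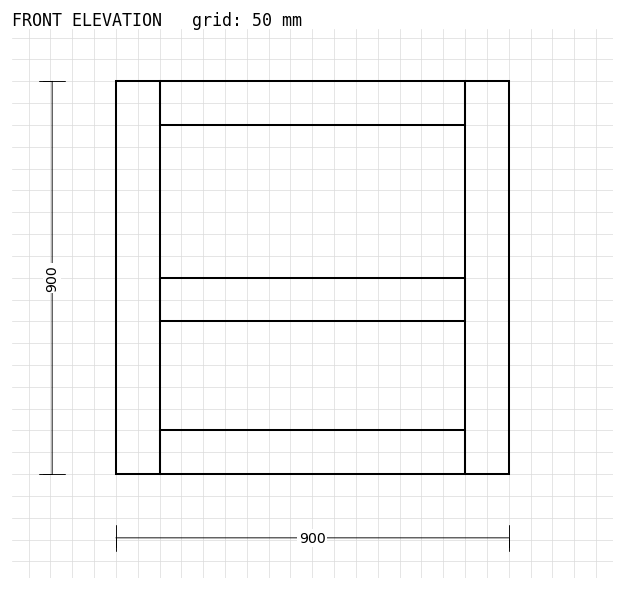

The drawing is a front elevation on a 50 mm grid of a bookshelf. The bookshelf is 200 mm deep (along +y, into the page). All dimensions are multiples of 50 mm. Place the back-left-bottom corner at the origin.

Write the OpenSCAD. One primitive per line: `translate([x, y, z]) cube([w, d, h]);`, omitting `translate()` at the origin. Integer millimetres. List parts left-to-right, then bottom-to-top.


cube([100, 200, 900]);
translate([100, 0, 0]) cube([700, 200, 100]);
translate([100, 0, 350]) cube([700, 200, 100]);
translate([100, 0, 800]) cube([700, 200, 100]);
translate([800, 0, 0]) cube([100, 200, 900]);


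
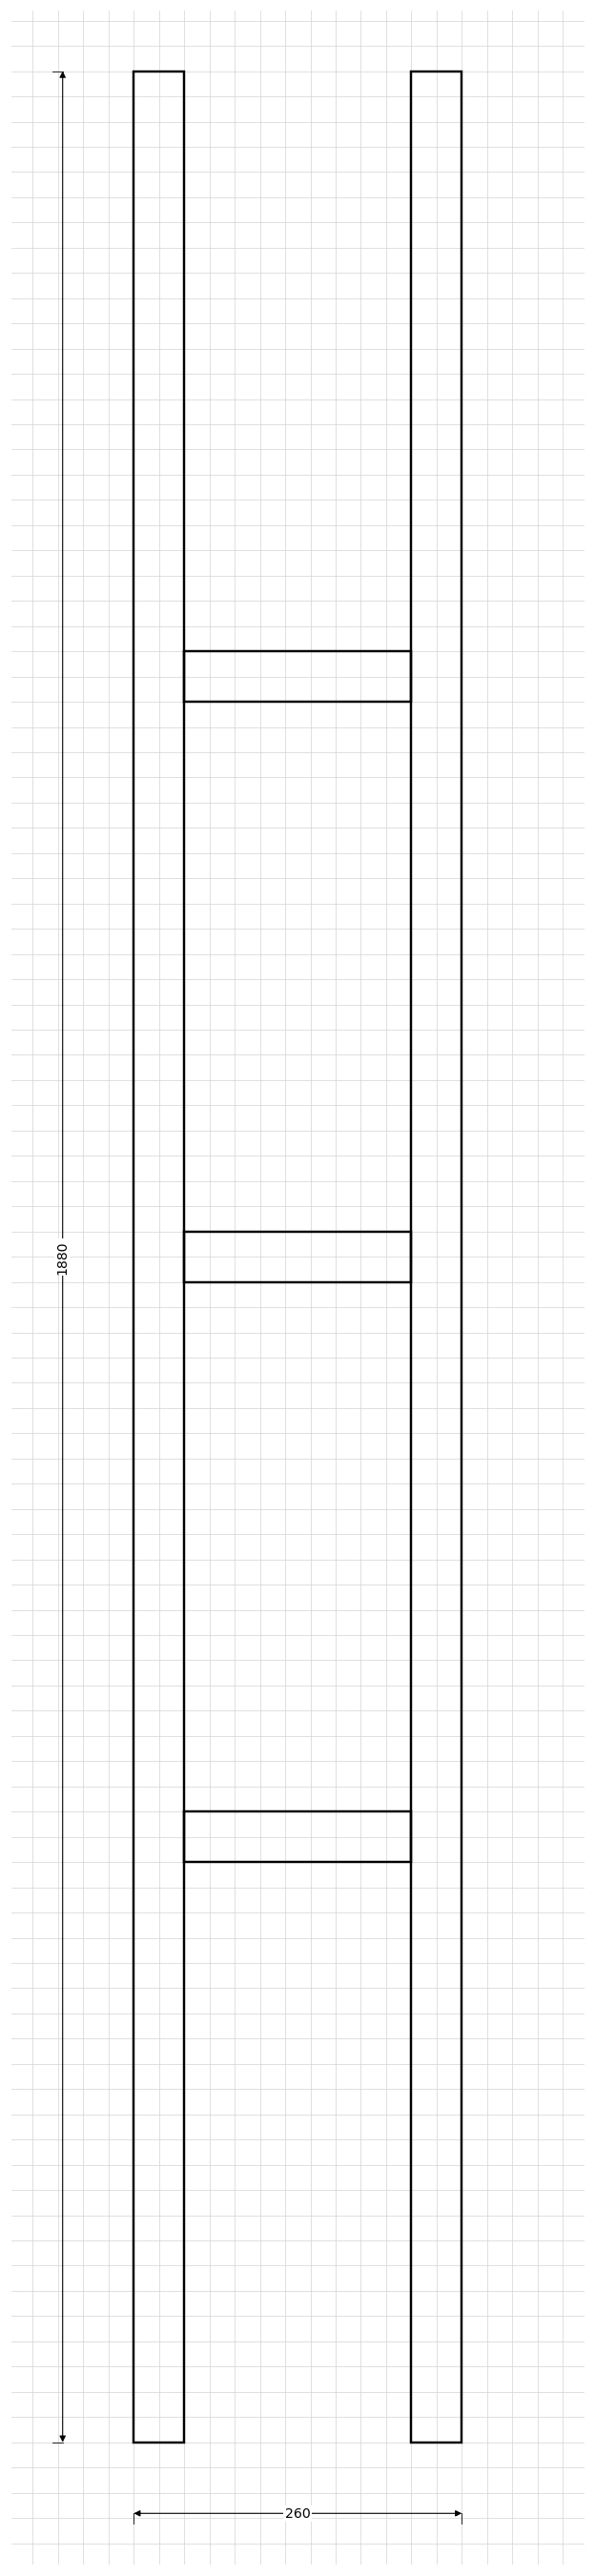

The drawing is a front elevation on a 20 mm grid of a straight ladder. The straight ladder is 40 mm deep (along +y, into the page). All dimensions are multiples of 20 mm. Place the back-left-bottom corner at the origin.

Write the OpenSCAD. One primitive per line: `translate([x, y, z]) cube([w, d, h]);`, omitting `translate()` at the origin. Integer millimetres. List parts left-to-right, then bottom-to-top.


cube([40, 40, 1880]);
translate([40, 0, 460]) cube([180, 40, 40]);
translate([40, 0, 920]) cube([180, 40, 40]);
translate([40, 0, 1380]) cube([180, 40, 40]);
translate([220, 0, 0]) cube([40, 40, 1880]);
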